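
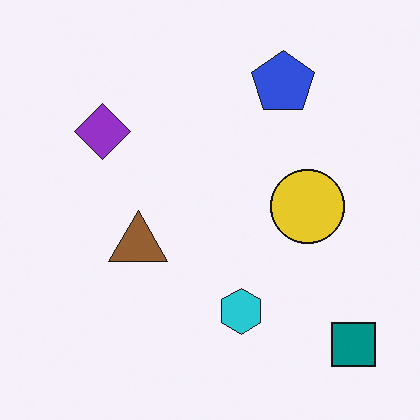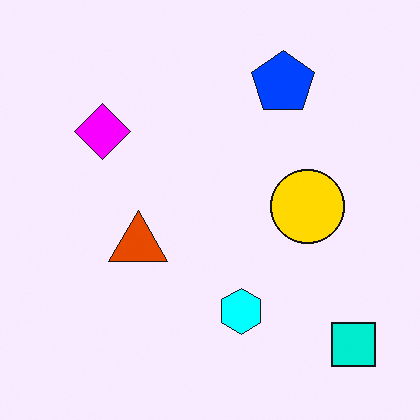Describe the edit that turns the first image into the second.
The transformation is: heavily oversaturated.

All colors are more vivid — a global saturation change.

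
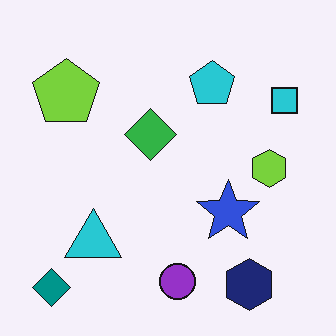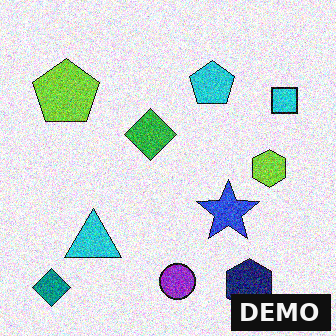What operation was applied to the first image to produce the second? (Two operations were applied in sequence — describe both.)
It was degraded with heavy additive noise, then watermarked with the text "DEMO" in the lower-right corner.

Random speckle covers the whole image, including the flat background. A dark label reading "DEMO" appears in the lower-right corner.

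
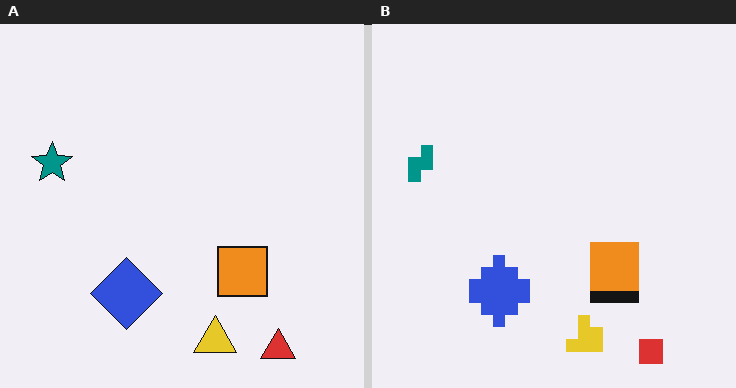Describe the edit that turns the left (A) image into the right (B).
The transformation is: coarsely pixelated.

Shapes are reduced to large square blocks; fine edges and outlines are lost — a downscale-then-upscale (mosaic) effect.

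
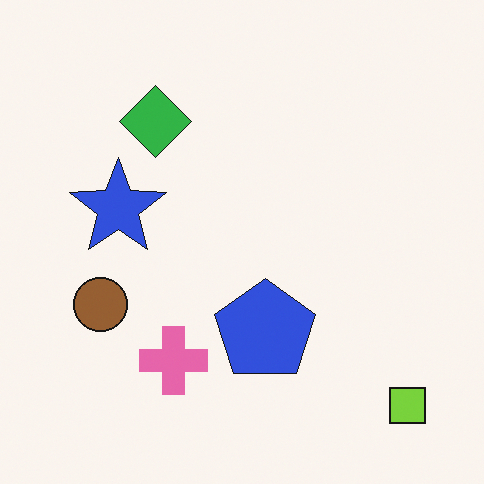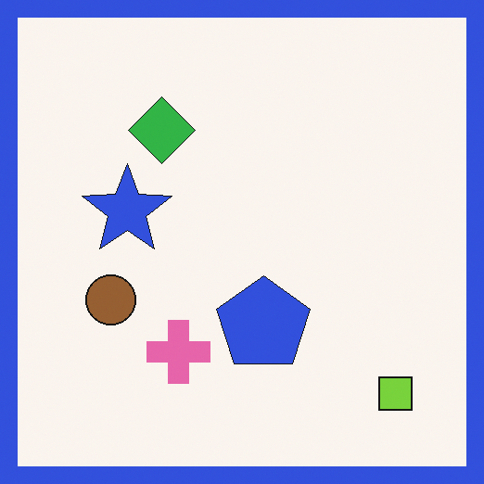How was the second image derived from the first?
The image was framed with a blue border.

A solid blue frame runs around the edge of the second image, with the content slightly shrunk inside it.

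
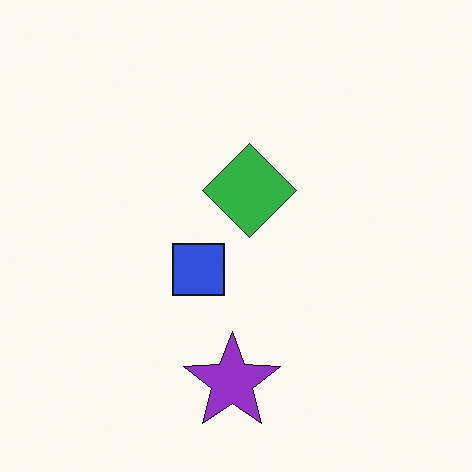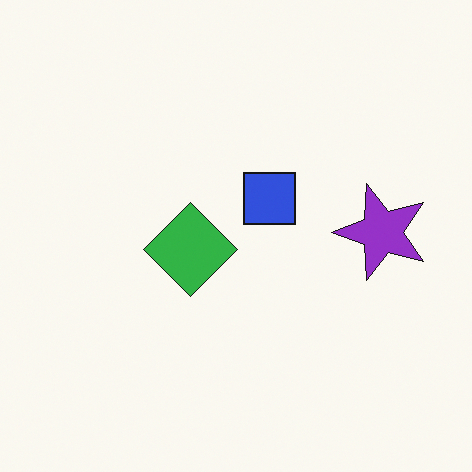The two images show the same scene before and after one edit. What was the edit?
The image was transposed (reflected across the top-left ↔ bottom-right diagonal).

Shapes have swapped their row and column positions — what was in the top-right is now in the bottom-left — a diagonal reflection.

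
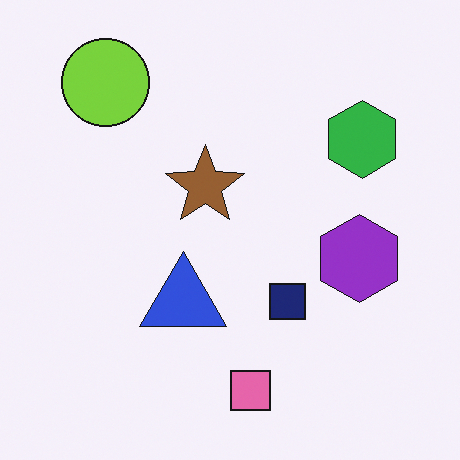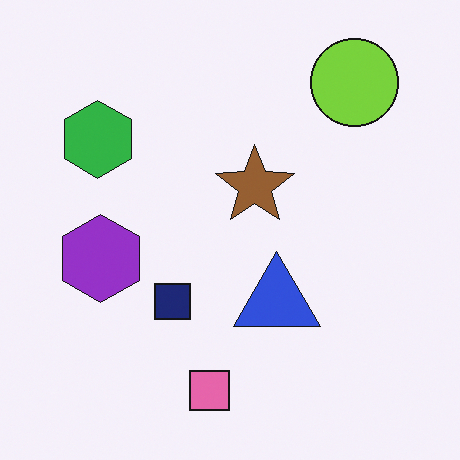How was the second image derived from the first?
It was flipped horizontally (left ↔ right).

The green hexagon is in the top-right of the first image and the top-left of the second — shapes on opposite sides of the vertical midline have swapped in a mirror flip.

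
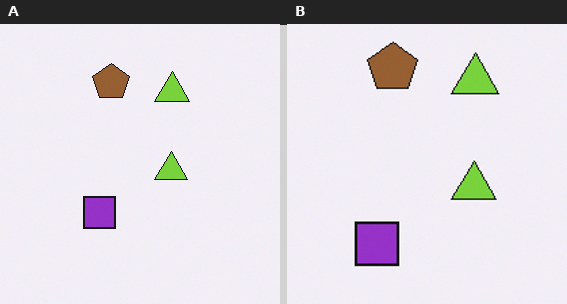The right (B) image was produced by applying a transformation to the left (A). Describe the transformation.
Cropped slightly and scaled back up.

The visible shapes are larger and the field of view is narrower; shapes near the original edges may be partly or wholly outside the frame — a crop-and-rescale.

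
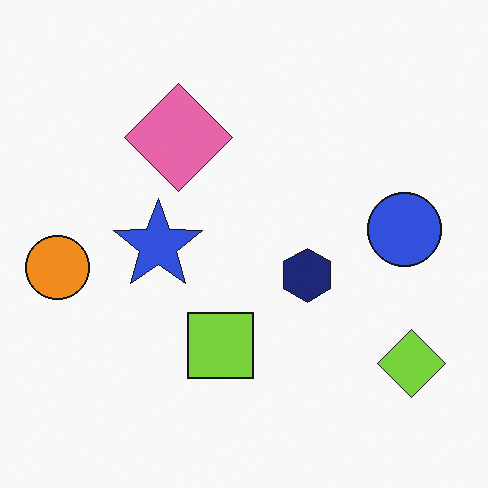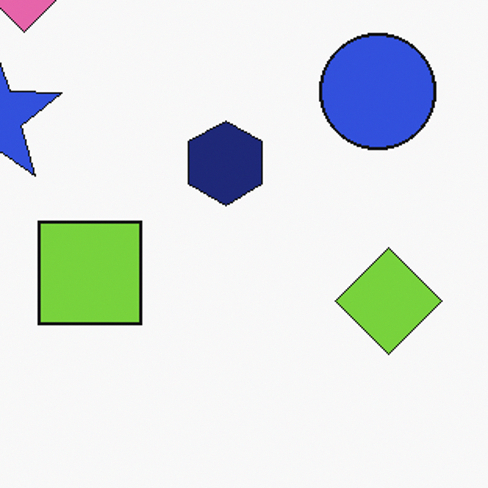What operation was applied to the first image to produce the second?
The image was cropped slightly and scaled back up.

The visible shapes are larger and the field of view is narrower; shapes near the original edges may be partly or wholly outside the frame — a crop-and-rescale.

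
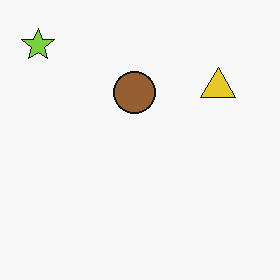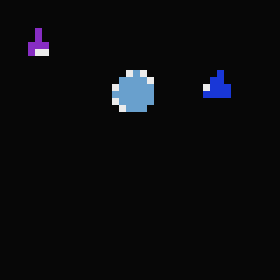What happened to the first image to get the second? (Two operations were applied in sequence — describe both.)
This is the original image color-inverted (negative), then moderately pixelated.

The light background has become dark and every shape's color is its complement — a photographic negative. Shapes are reduced to large square blocks; fine edges and outlines are lost — a downscale-then-upscale (mosaic) effect.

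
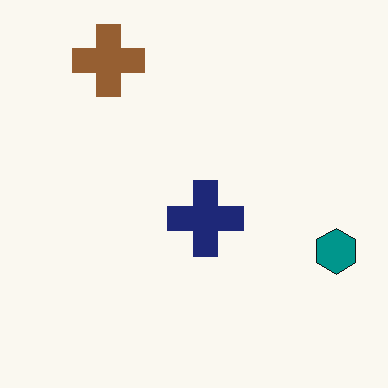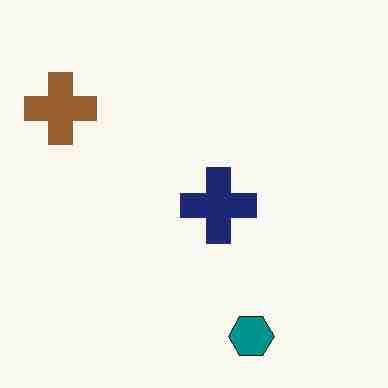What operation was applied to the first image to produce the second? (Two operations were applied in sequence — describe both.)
The second image is the first degraded with heavy JPEG compression, then transposed (reflected across the top-left ↔ bottom-right diagonal).

Blocky 8×8 compression artifacts appear around shape edges and the flat background shows ringing — characteristic JPEG degradation. Shapes have swapped their row and column positions — what was in the top-right is now in the bottom-left — a diagonal reflection.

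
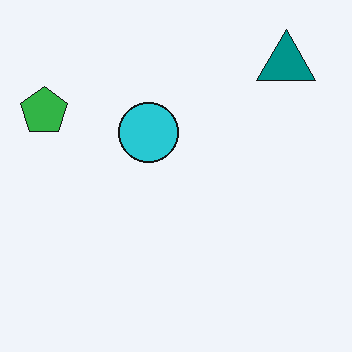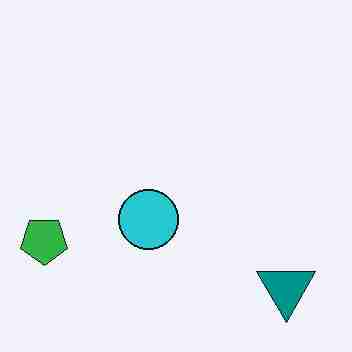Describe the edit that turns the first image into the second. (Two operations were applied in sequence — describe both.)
The transformation is: flipped vertically (top ↔ bottom), then degraded with heavy JPEG compression.

The teal triangle is in the top-right of the first image and the bottom-right of the second — shapes on opposite sides of the horizontal midline have swapped in a mirror flip. Blocky 8×8 compression artifacts appear around shape edges and the flat background shows ringing — characteristic JPEG degradation.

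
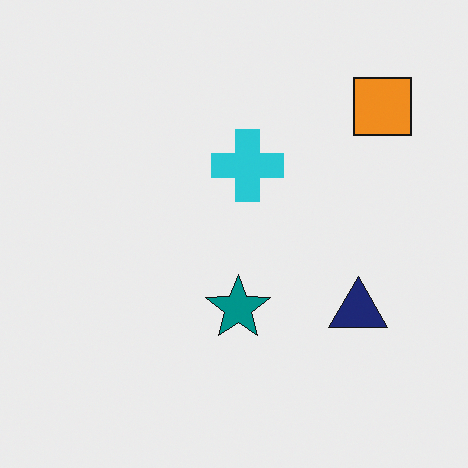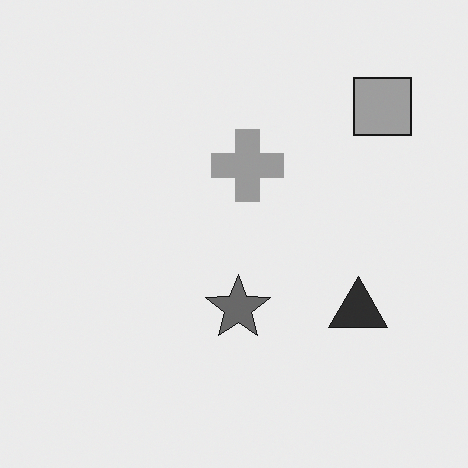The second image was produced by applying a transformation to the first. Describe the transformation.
Converted to grayscale.

All color is removed — every shape is now a shade of grey.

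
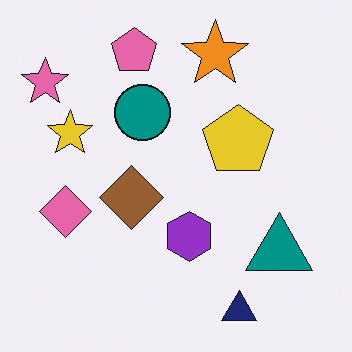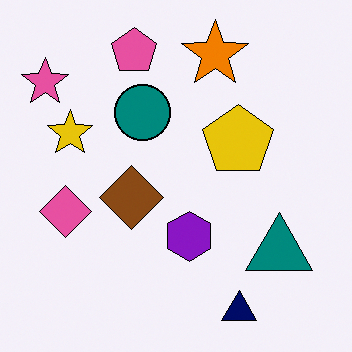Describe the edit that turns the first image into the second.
It was given slightly increased contrast.

Tones are pushed away from mid-grey across the whole image — a global contrast change.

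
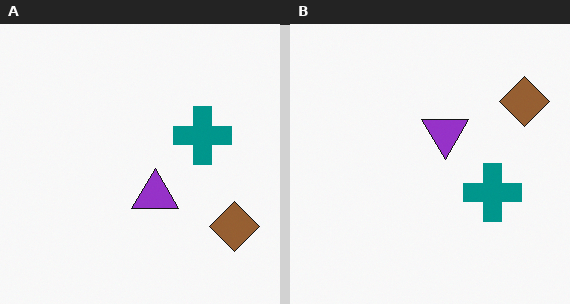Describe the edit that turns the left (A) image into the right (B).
This is the original image flipped vertically (top ↔ bottom).

The brown diamond is in the bottom-right of the left (A) image and the top-right of the right (B) — shapes on opposite sides of the horizontal midline have swapped in a mirror flip.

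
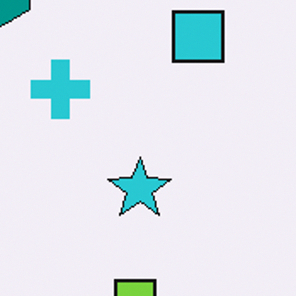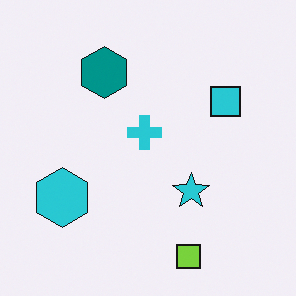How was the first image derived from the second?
It was cropped to a noticeably smaller region and rescaled.

The visible shapes are larger and the field of view is narrower; shapes near the original edges may be partly or wholly outside the frame — a crop-and-rescale.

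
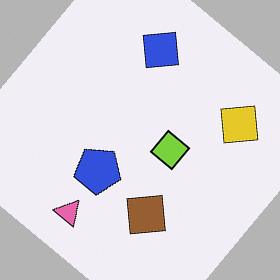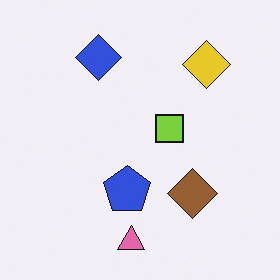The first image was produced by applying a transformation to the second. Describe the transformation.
Rotated clockwise by a large amount — several tens of degrees.

Every shape is tilted by the same angle and the image corners show triangular fill wedges — a whole-image rotation by a non-right angle.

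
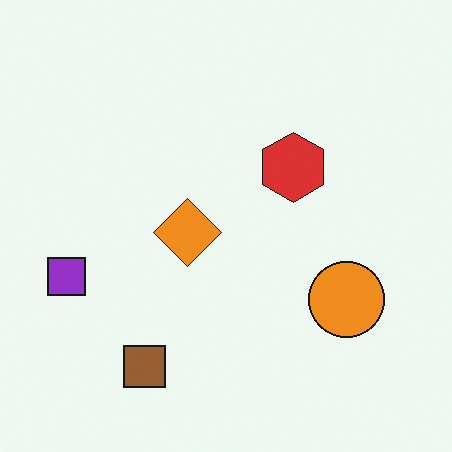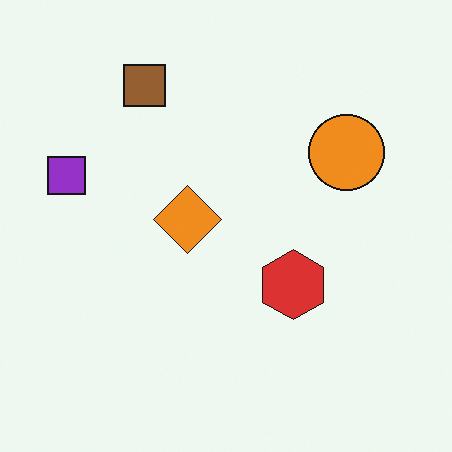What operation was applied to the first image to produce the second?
The second image is the first flipped vertically (top ↔ bottom).

The brown square is in the bottom-left of the first image and the top-left of the second — shapes on opposite sides of the horizontal midline have swapped in a mirror flip.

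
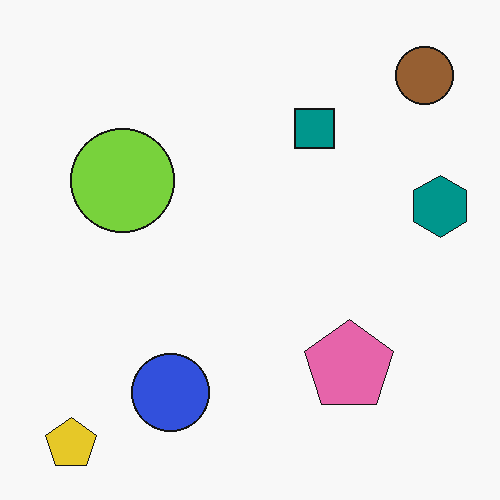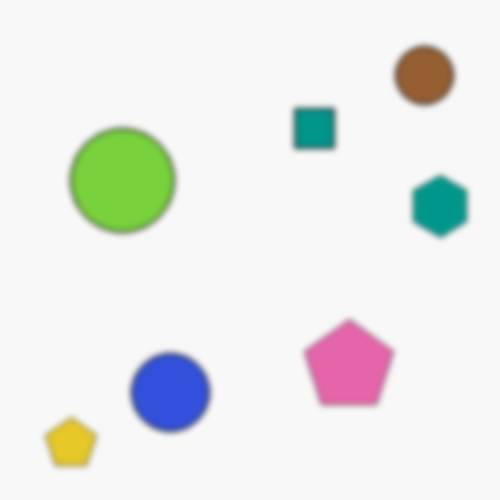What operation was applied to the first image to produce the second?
It was noticeably gaussian-blurred.

Shape edges and outlines are uniformly softened across the whole image.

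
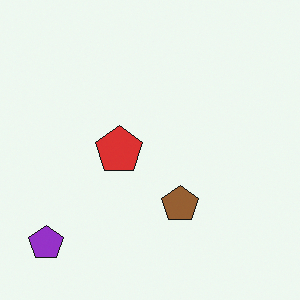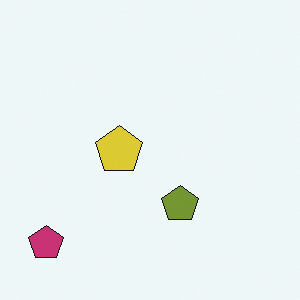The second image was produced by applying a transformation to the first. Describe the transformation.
Hue-shifted slightly.

Every shape's color has rotated by the same amount around the hue wheel — a uniform hue shift.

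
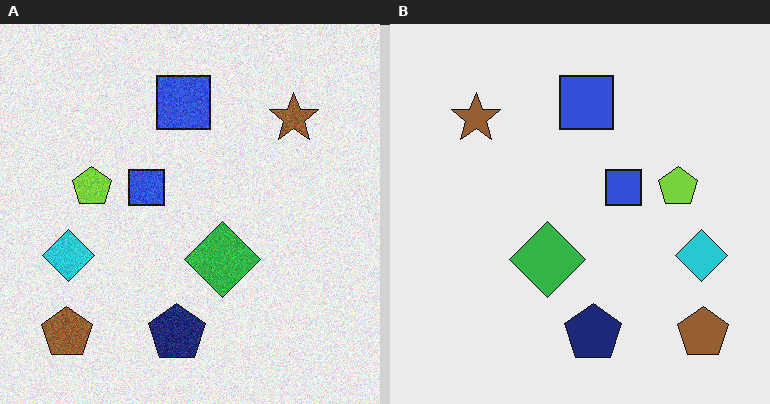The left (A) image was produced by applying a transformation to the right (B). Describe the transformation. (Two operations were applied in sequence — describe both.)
Flipped horizontally (left ↔ right), then degraded with visible gaussian noise.

The brown pentagon is in the bottom-right of the right (B) image and the bottom-left of the left (A) — shapes on opposite sides of the vertical midline have swapped in a mirror flip. Random speckle covers the whole image, including the flat background.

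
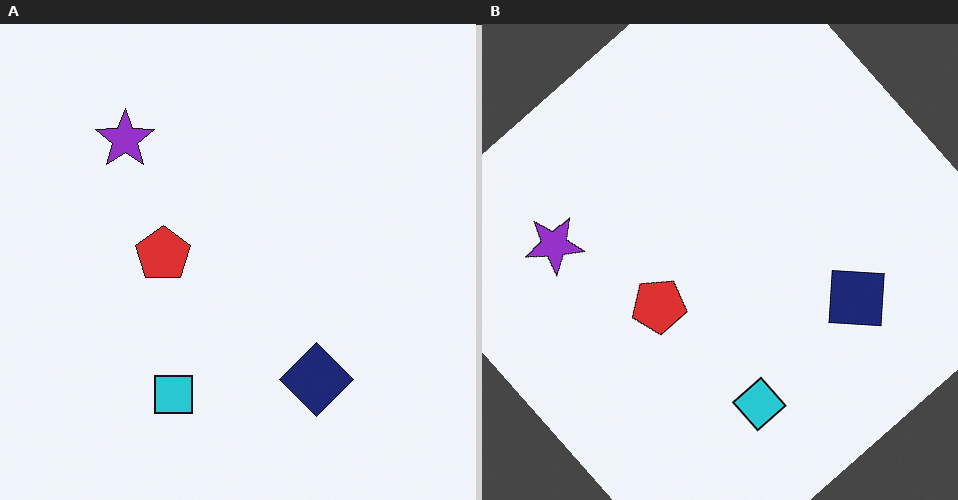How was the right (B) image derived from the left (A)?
Rotated counter-clockwise by a large amount — several tens of degrees.

Every shape is tilted by the same angle and the image corners show triangular fill wedges — a whole-image rotation by a non-right angle.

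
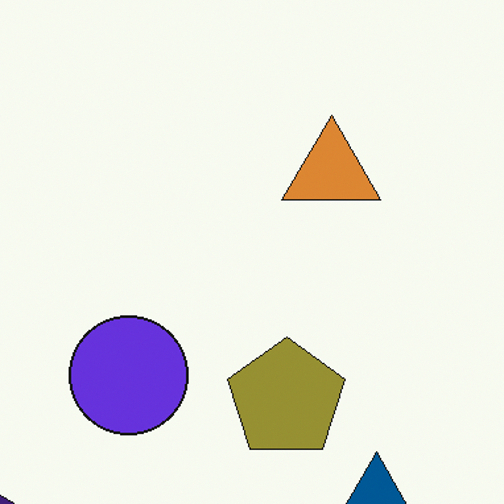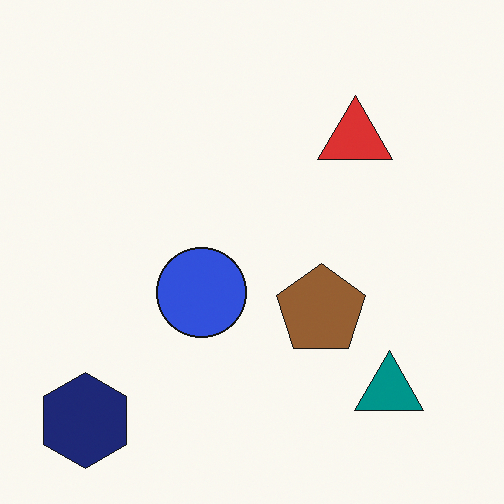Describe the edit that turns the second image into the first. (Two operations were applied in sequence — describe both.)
This is the original image cropped to a modestly smaller region and rescaled, then hue-shifted slightly.

The visible shapes are larger and the field of view is narrower; shapes near the original edges may be partly or wholly outside the frame — a crop-and-rescale. Every shape's color has rotated by the same amount around the hue wheel — a uniform hue shift.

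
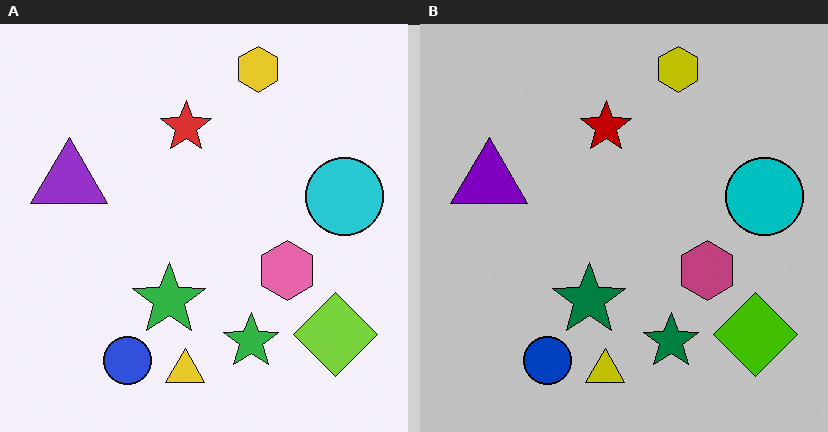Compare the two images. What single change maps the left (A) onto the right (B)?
The right (B) image is the left (A) aggressively posterized.

Each flat color has snapped to a coarser quantized level — most visibly, the near-white background has dropped to a flat grey.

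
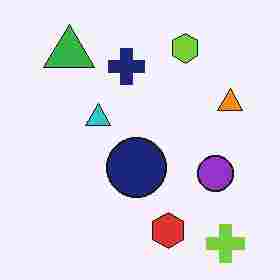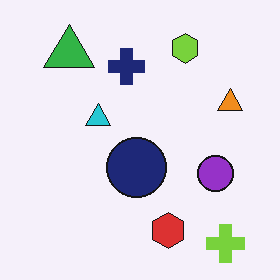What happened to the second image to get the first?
The first image is the second heavily JPEG-compressed with obvious blocking artifacts.

Blocky 8×8 compression artifacts appear around shape edges and the flat background shows ringing — characteristic JPEG degradation.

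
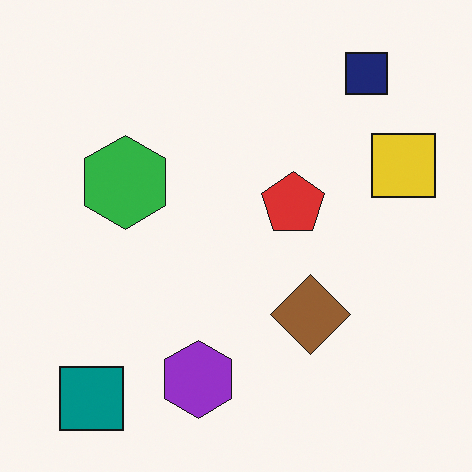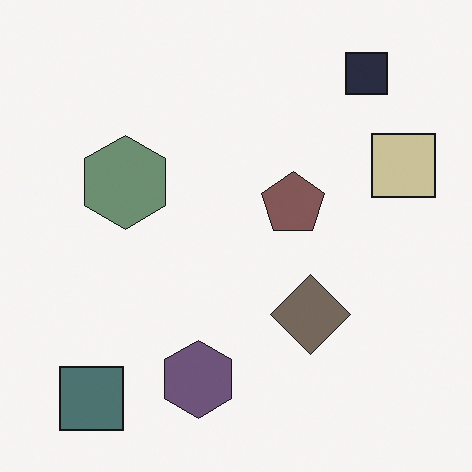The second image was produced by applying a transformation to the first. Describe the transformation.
It was heavily desaturated.

All colors are more muted and greyish — a global saturation change.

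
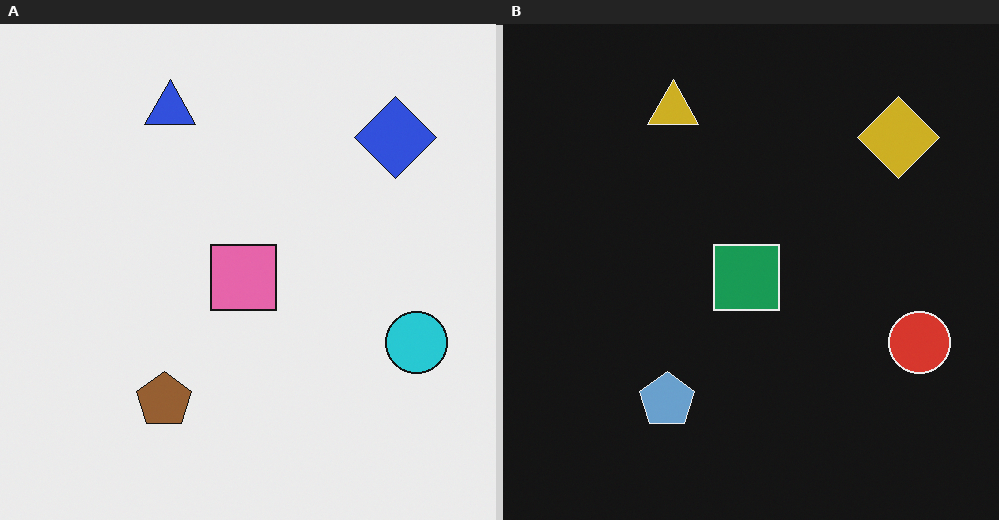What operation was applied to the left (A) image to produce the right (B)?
The image was color-inverted (negative).

The light background has become dark and every shape's color is its complement — a photographic negative.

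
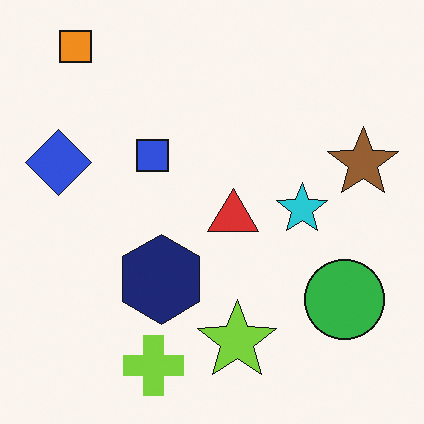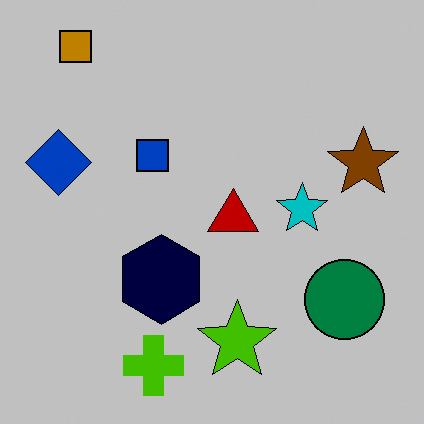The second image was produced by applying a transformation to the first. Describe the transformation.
It was aggressively posterized.

Each flat color has snapped to a coarser quantized level — most visibly, the near-white background has dropped to a flat grey.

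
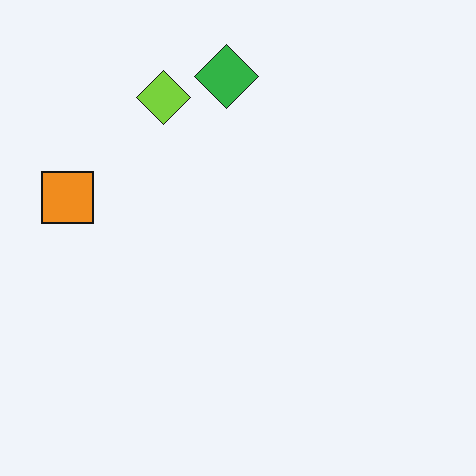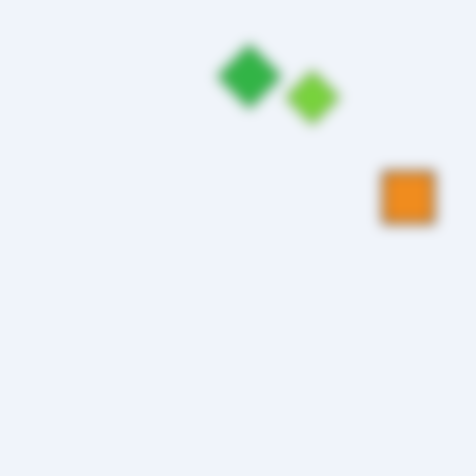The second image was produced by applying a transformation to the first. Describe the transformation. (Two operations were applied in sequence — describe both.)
The second image is the first flipped horizontally (left ↔ right), then heavily blurred.

The orange square is in the left of the first image and the right of the second — shapes on opposite sides of the vertical midline have swapped in a mirror flip. Shape edges and outlines are uniformly softened across the whole image.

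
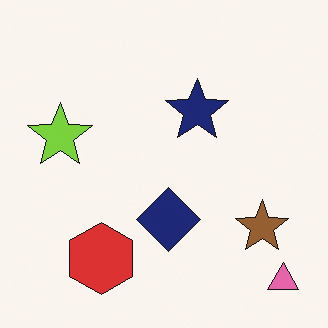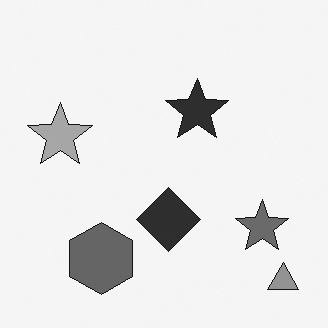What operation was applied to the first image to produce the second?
The transformation is: converted to grayscale.

All color is removed — every shape is now a shade of grey.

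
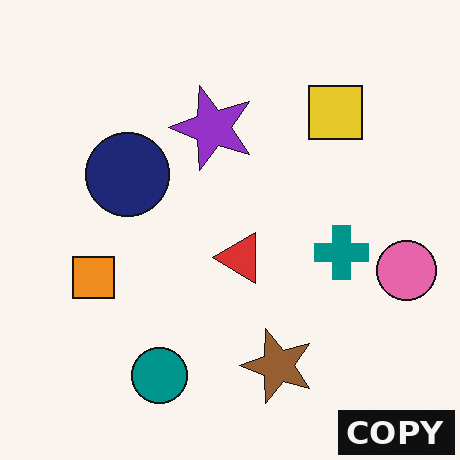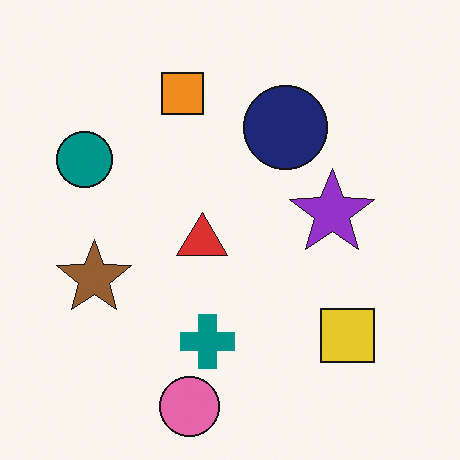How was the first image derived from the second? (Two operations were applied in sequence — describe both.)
The first image is the second rotated 90° counter-clockwise, then watermarked with the text "COPY" in the lower-right corner.

The pink circle sits in the bottom of the second image and the right of the first — consistent with a whole-image 90° counter-clockwise rotation. A dark label reading "COPY" appears in the lower-right corner.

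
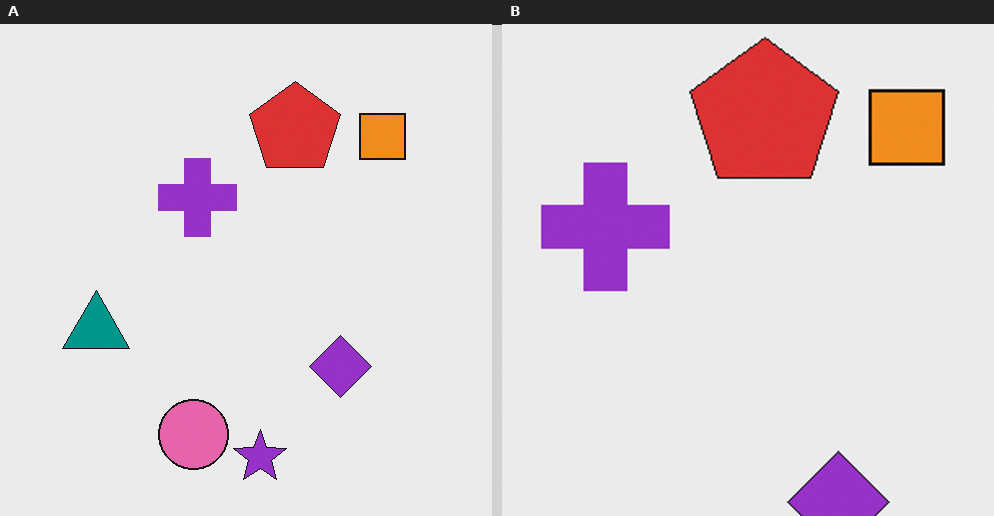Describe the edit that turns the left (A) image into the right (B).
This is the original image cropped to a noticeably smaller region and rescaled.

The visible shapes are larger and the field of view is narrower; shapes near the original edges may be partly or wholly outside the frame — a crop-and-rescale.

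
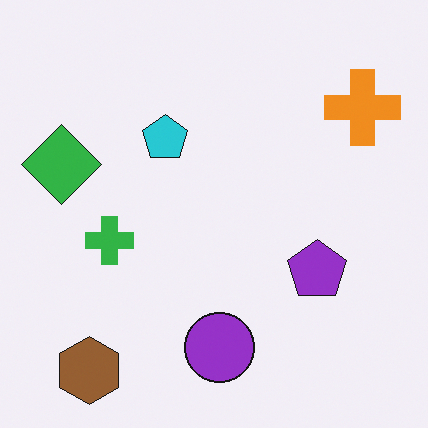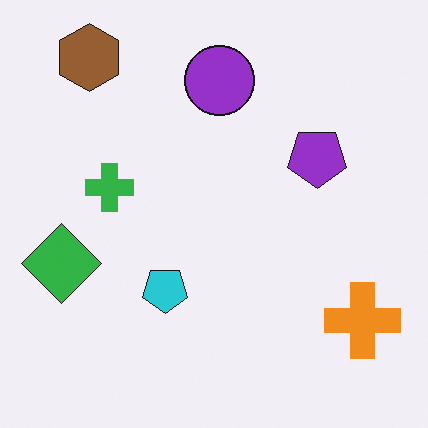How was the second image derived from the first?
The second image is the first flipped vertically (top ↔ bottom).

The brown hexagon is in the bottom-left of the first image and the top-left of the second — shapes on opposite sides of the horizontal midline have swapped in a mirror flip.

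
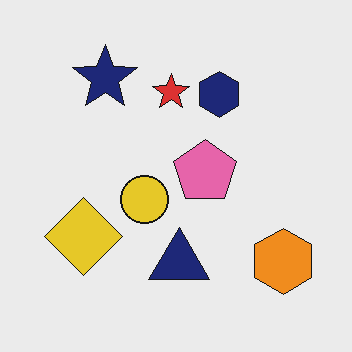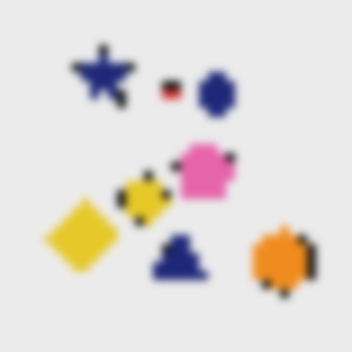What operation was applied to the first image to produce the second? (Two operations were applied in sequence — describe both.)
Coarsely pixelated, then noticeably gaussian-blurred.

Shapes are reduced to large square blocks; fine edges and outlines are lost — a downscale-then-upscale (mosaic) effect. Shape edges and outlines are uniformly softened across the whole image.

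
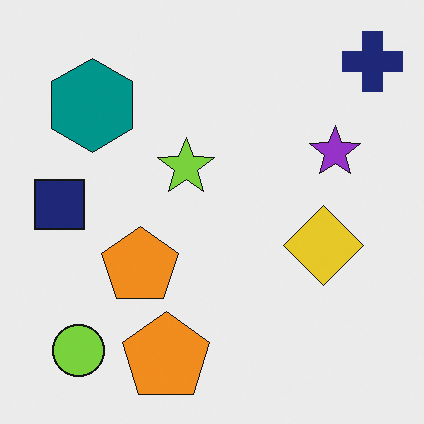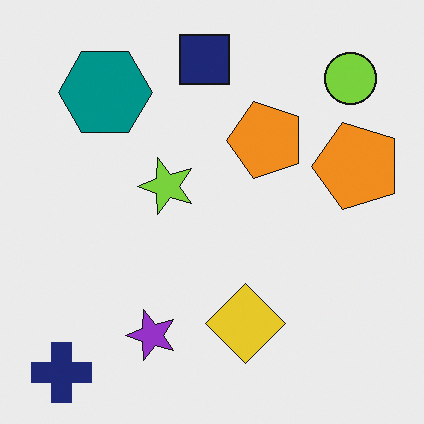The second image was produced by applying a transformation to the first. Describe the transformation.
It was transposed (reflected across the top-left ↔ bottom-right diagonal).

Shapes have swapped their row and column positions — what was in the top-right is now in the bottom-left — a diagonal reflection.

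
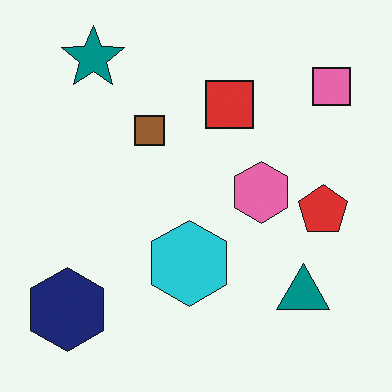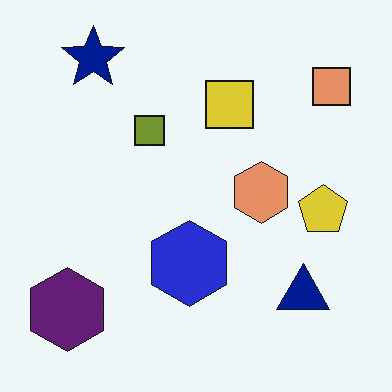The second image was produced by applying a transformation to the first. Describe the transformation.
The image was hue-shifted slightly.

Every shape's color has rotated by the same amount around the hue wheel — a uniform hue shift.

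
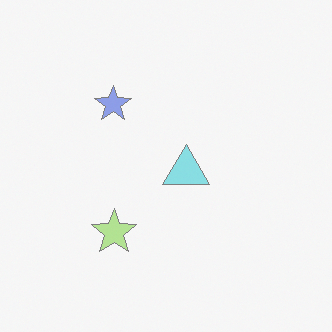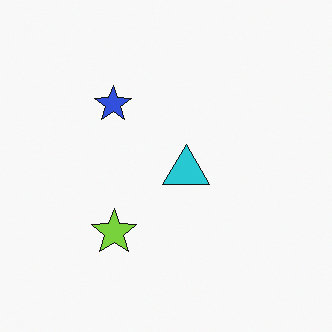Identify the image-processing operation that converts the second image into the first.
The transformation is: given much lower contrast.

Tones are pushed toward mid-grey across the whole image — a global contrast change.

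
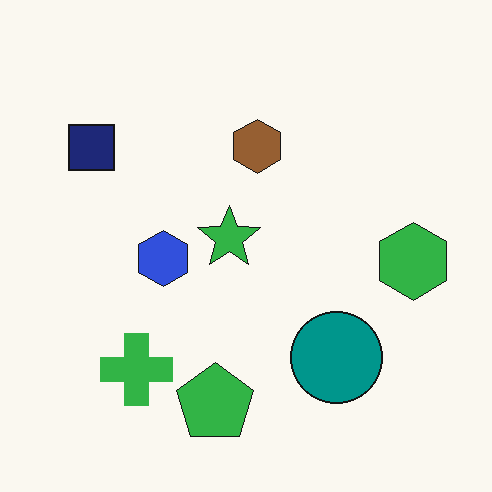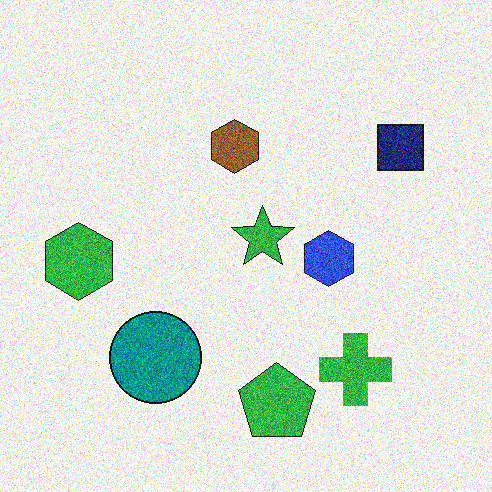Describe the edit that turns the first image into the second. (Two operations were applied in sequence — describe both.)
The transformation is: degraded with strong gaussian noise, then flipped horizontally (left ↔ right).

Random speckle covers the whole image, including the flat background. The green hexagon is in the right of the first image and the left of the second — shapes on opposite sides of the vertical midline have swapped in a mirror flip.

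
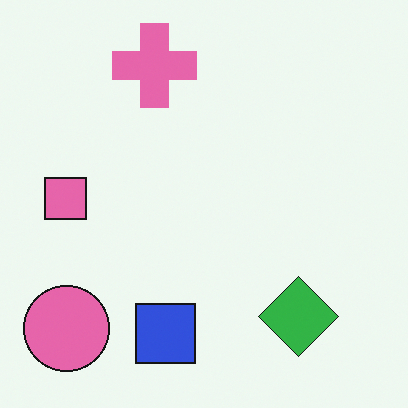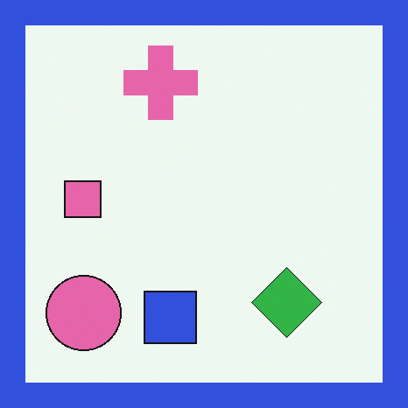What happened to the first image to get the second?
This is the original image framed with a blue border.

A solid blue frame runs around the edge of the second image, with the content slightly shrunk inside it.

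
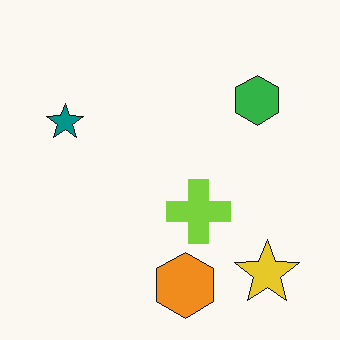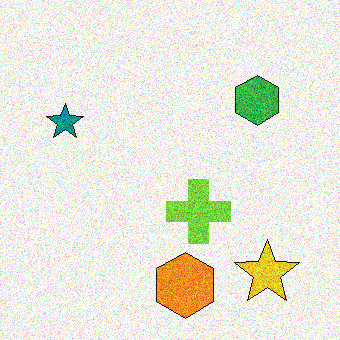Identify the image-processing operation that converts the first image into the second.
The second image is the first degraded with strong gaussian noise.

Random speckle covers the whole image, including the flat background.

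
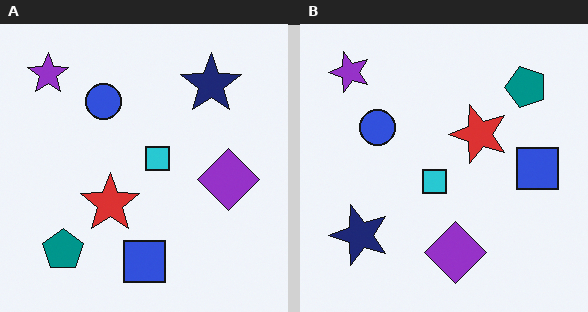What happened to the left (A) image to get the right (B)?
Transposed (reflected across the top-left ↔ bottom-right diagonal).

Shapes have swapped their row and column positions — what was in the top-right is now in the bottom-left — a diagonal reflection.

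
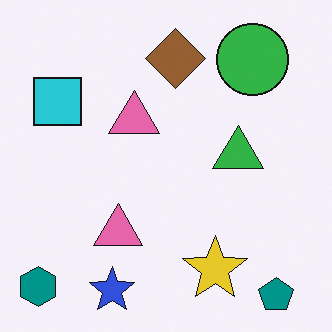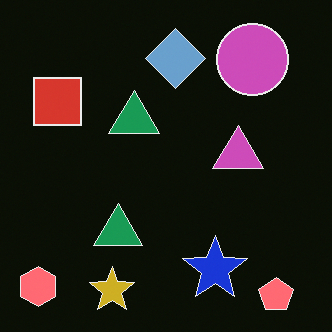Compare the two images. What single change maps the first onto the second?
Color-inverted (negative).

The light background has become dark and every shape's color is its complement — a photographic negative.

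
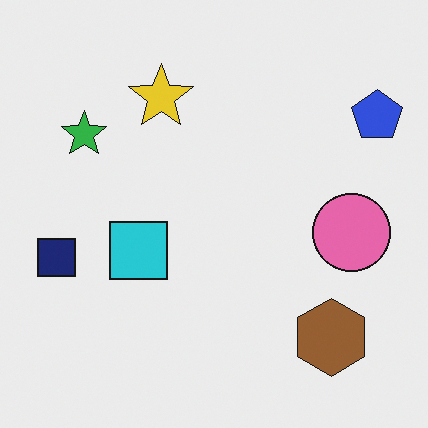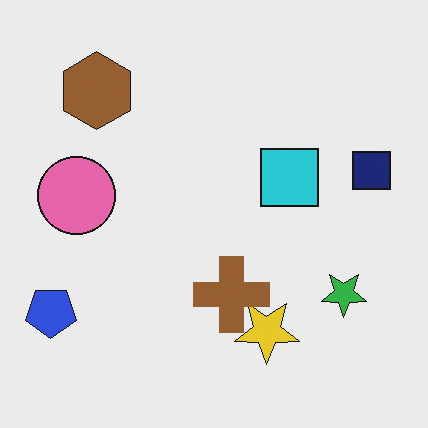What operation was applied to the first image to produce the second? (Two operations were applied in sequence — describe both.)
Rotated 180°, then overlaid with an additional brown cross.

The blue pentagon sits in the top-right of the first image and the bottom-left of the second — consistent with a whole-image 180° rotation. A brown cross appears in the second image that is absent from the first.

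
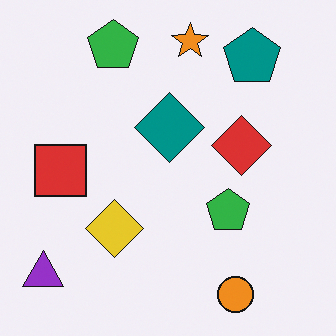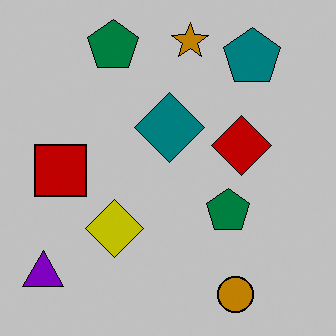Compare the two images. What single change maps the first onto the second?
It was heavily posterized to just a handful of flat colors.

Each flat color has snapped to a coarser quantized level — most visibly, the near-white background has dropped to a flat grey.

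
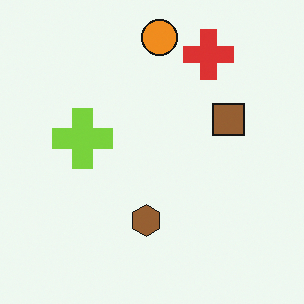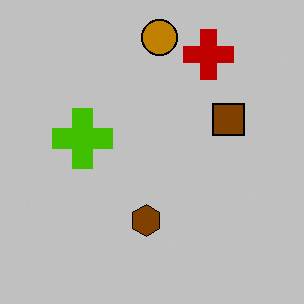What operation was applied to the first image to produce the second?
Aggressively posterized.

Each flat color has snapped to a coarser quantized level — most visibly, the near-white background has dropped to a flat grey.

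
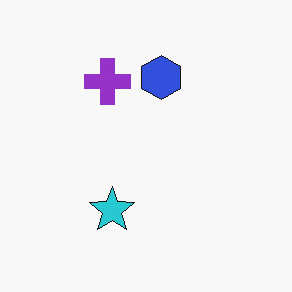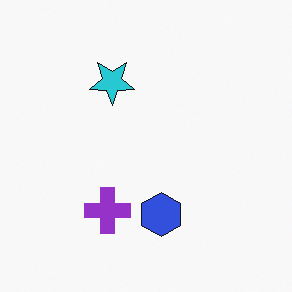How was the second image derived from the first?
Flipped vertically (top ↔ bottom).

The blue hexagon is in the top of the first image and the bottom of the second — shapes on opposite sides of the horizontal midline have swapped in a mirror flip.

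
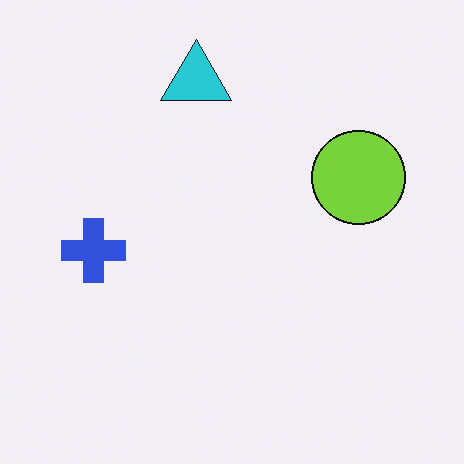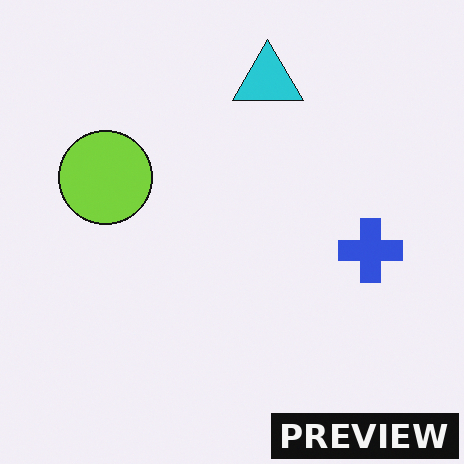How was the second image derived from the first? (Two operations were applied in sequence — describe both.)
This is the original image flipped horizontally (left ↔ right), then watermarked with the text "PREVIEW" in the lower-right corner.

The blue cross is in the left of the first image and the right of the second — shapes on opposite sides of the vertical midline have swapped in a mirror flip. A dark label reading "PREVIEW" appears in the lower-right corner.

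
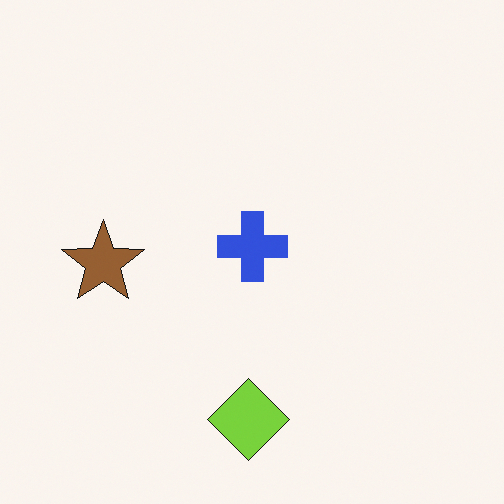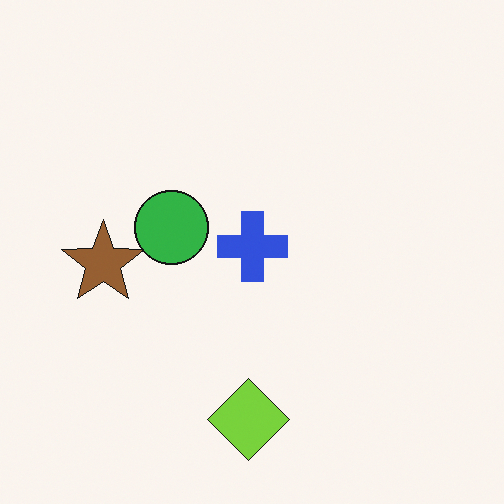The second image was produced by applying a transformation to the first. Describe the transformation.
The second image is the first overlaid with an additional green circle.

A green circle appears in the second image that is absent from the first.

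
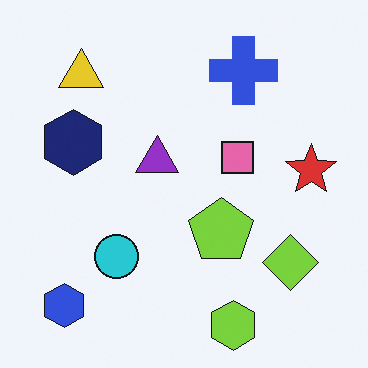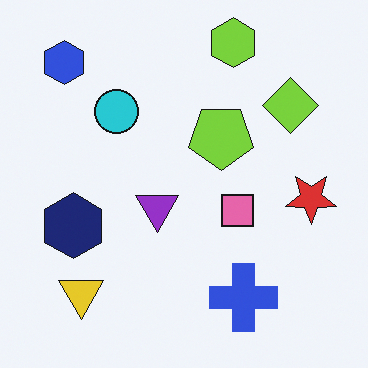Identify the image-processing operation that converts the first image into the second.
The image was flipped vertically (top ↔ bottom).

The lime hexagon is in the bottom of the first image and the top of the second — shapes on opposite sides of the horizontal midline have swapped in a mirror flip.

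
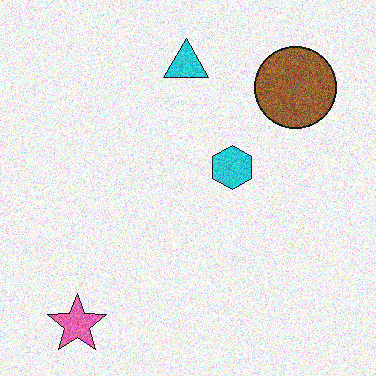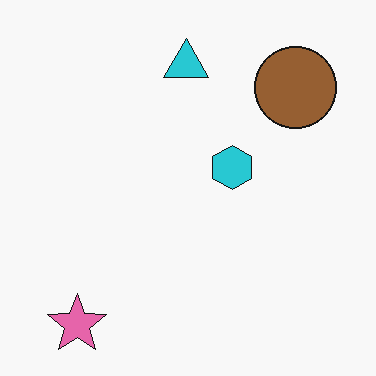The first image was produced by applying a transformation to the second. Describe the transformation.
This is the original image degraded with a thick layer of grain.

Random speckle covers the whole image, including the flat background.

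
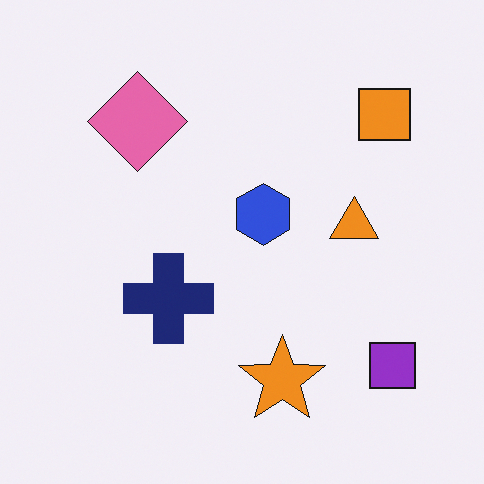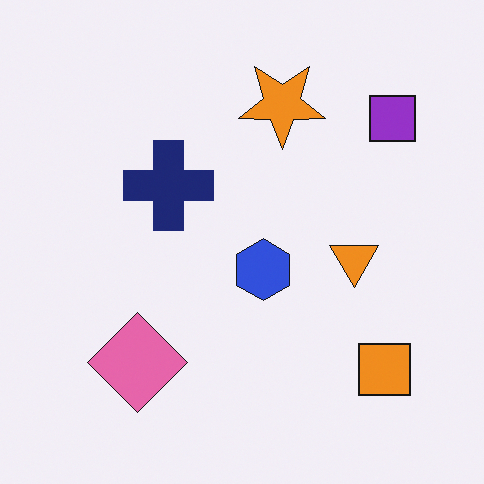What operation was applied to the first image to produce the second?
Flipped vertically (top ↔ bottom).

The orange star is in the bottom of the first image and the top of the second — shapes on opposite sides of the horizontal midline have swapped in a mirror flip.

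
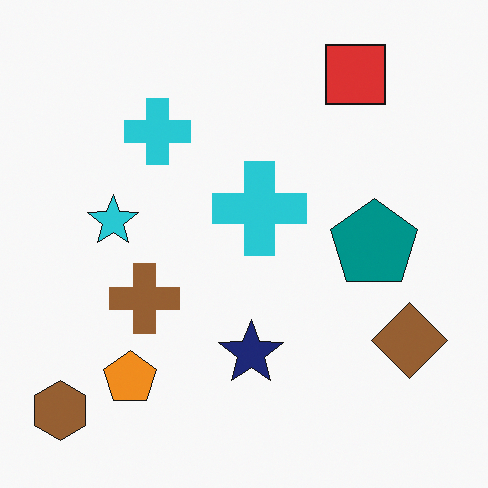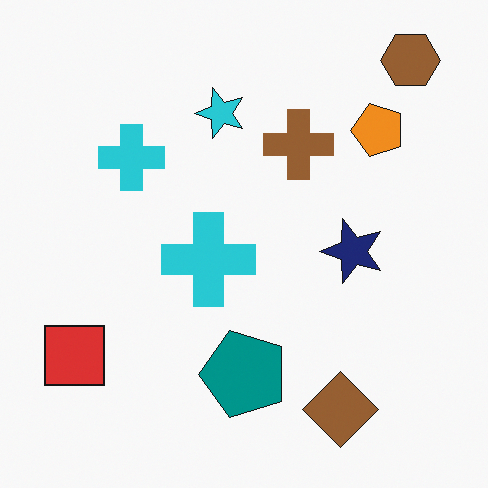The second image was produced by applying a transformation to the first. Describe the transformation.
It was transposed (reflected across the top-left ↔ bottom-right diagonal).

Shapes have swapped their row and column positions — what was in the top-right is now in the bottom-left — a diagonal reflection.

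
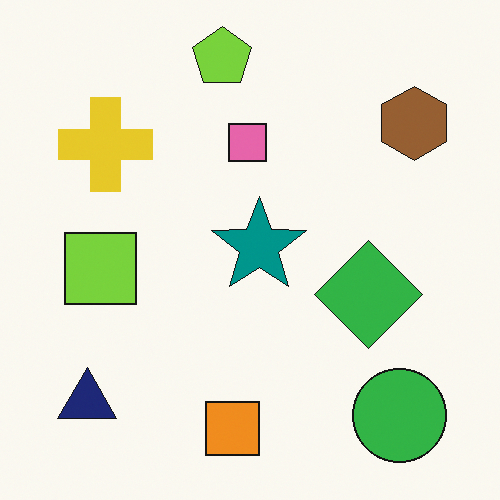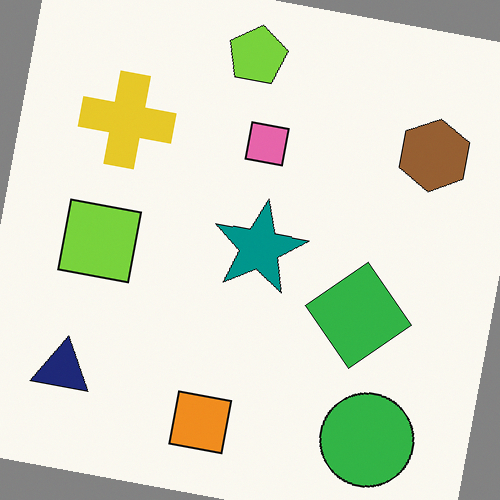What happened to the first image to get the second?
It was rotated clockwise by a slight angle.

Every shape is tilted by the same angle and the image corners show triangular fill wedges — a whole-image rotation by a non-right angle.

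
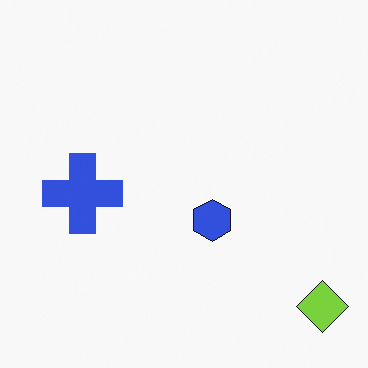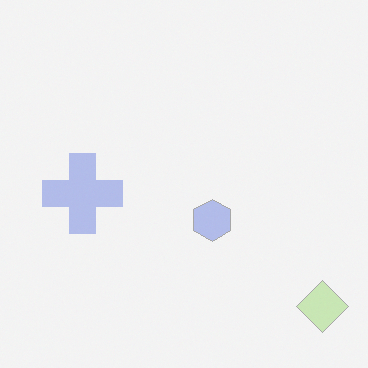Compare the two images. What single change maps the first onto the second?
This is the original image washed out (contrast reduced).

Tones are pushed toward mid-grey across the whole image — a global contrast change.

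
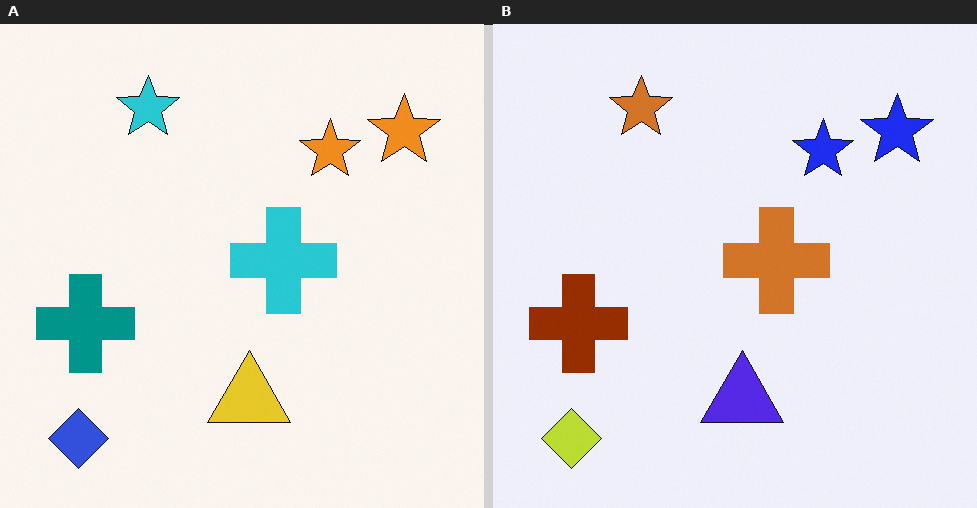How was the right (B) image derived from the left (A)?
The right (B) image is the left (A) hue-shifted by a large amount.

Every shape's color has rotated by the same amount around the hue wheel — a uniform hue shift.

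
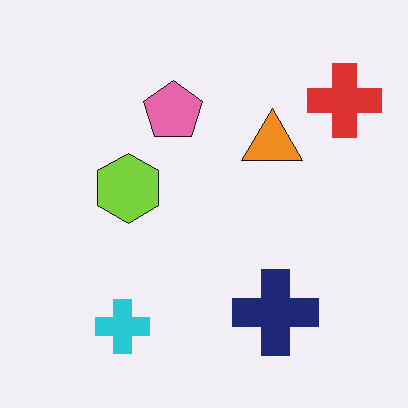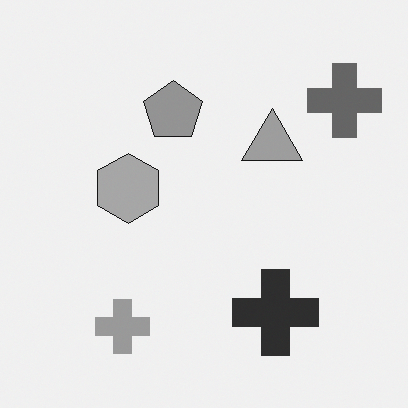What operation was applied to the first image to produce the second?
Converted to grayscale.

All color is removed — every shape is now a shade of grey.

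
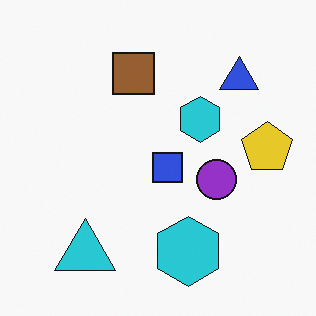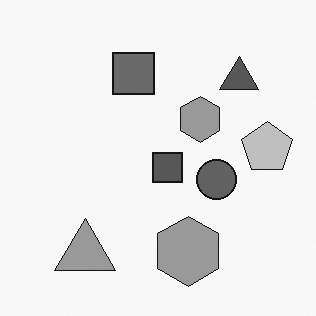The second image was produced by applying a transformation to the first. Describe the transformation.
It was converted to grayscale.

All color is removed — every shape is now a shade of grey.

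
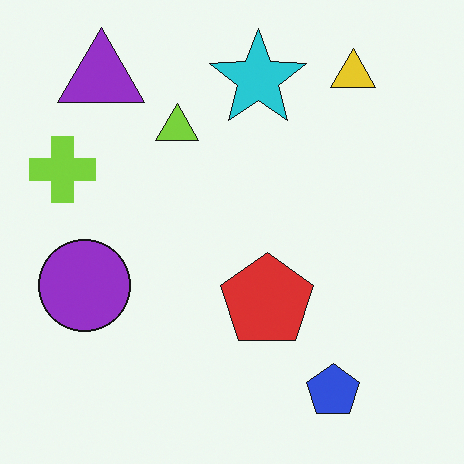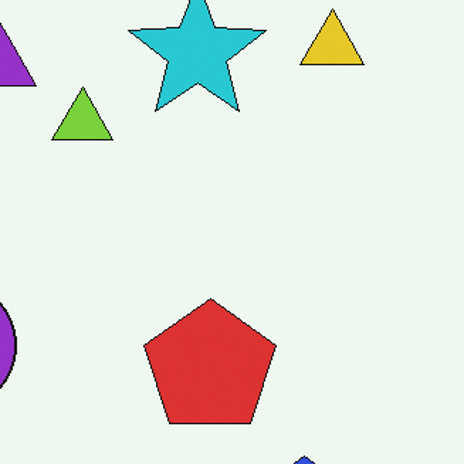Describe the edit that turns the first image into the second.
The transformation is: cropped to a modestly smaller region and rescaled.

The visible shapes are larger and the field of view is narrower; shapes near the original edges may be partly or wholly outside the frame — a crop-and-rescale.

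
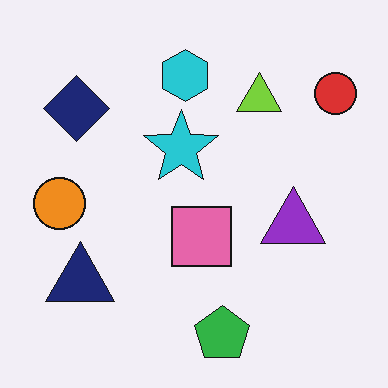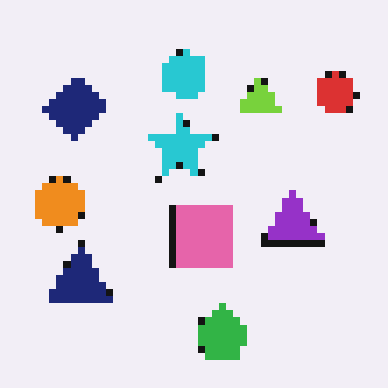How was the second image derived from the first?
The transformation is: moderately pixelated.

Shapes are reduced to large square blocks; fine edges and outlines are lost — a downscale-then-upscale (mosaic) effect.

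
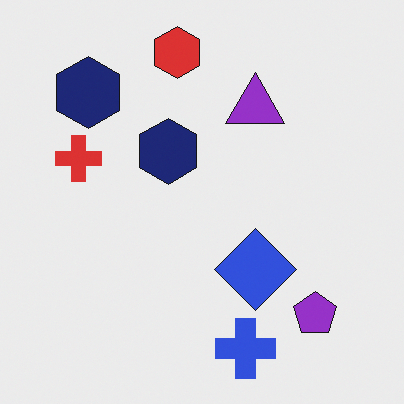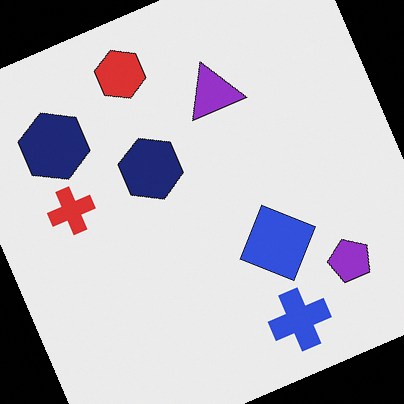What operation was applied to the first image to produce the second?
The image was rotated counter-clockwise by a clearly visible amount.

Every shape is tilted by the same angle and the image corners show triangular fill wedges — a whole-image rotation by a non-right angle.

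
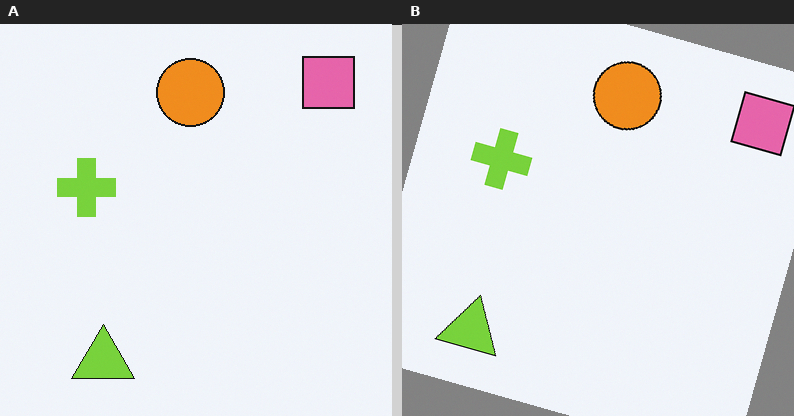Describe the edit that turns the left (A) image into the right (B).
The image was rotated clockwise by a moderate amount.

Every shape is tilted by the same angle and the image corners show triangular fill wedges — a whole-image rotation by a non-right angle.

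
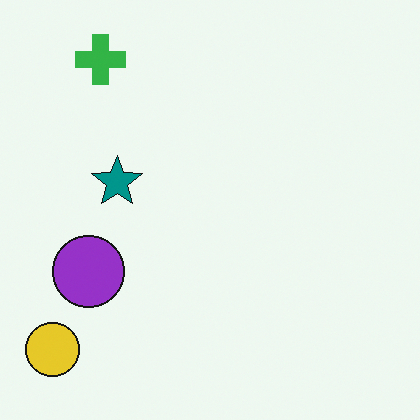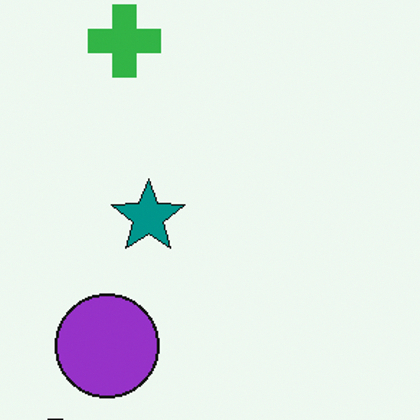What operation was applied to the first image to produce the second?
This is the original image cropped slightly and scaled back up.

The visible shapes are larger and the field of view is narrower; shapes near the original edges may be partly or wholly outside the frame — a crop-and-rescale.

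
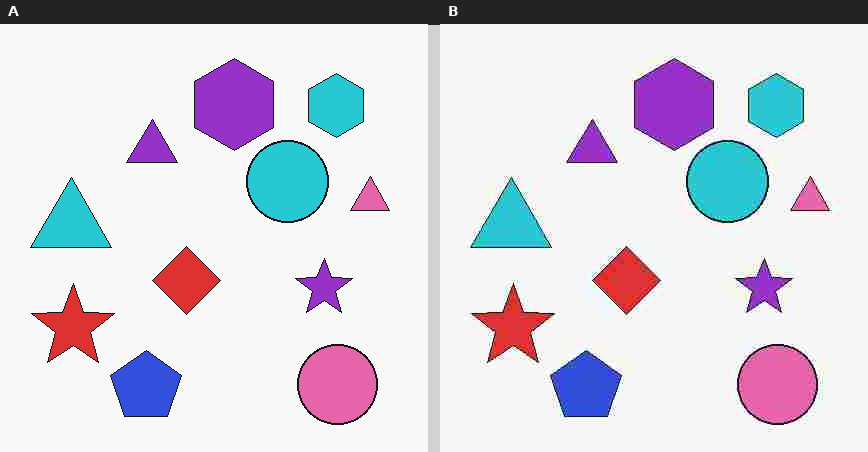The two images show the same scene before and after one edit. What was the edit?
It was degraded with heavy JPEG compression.

Blocky 8×8 compression artifacts appear around shape edges and the flat background shows ringing — characteristic JPEG degradation.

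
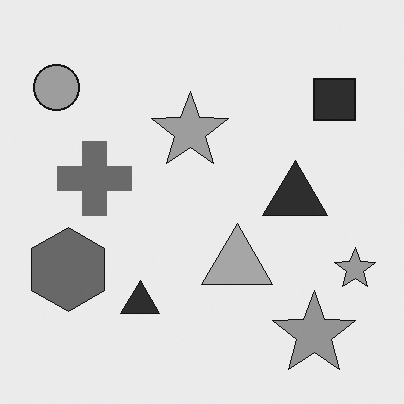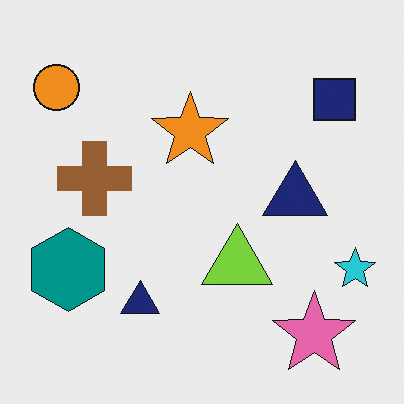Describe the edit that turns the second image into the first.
The image was converted to grayscale.

All color is removed — every shape is now a shade of grey.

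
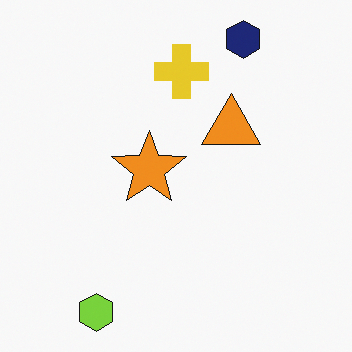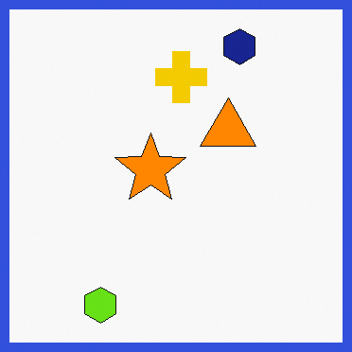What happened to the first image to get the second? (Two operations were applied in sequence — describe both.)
The transformation is: slightly oversaturated, then framed with a blue border.

All colors are more vivid — a global saturation change. A solid blue frame runs around the edge of the second image, with the content slightly shrunk inside it.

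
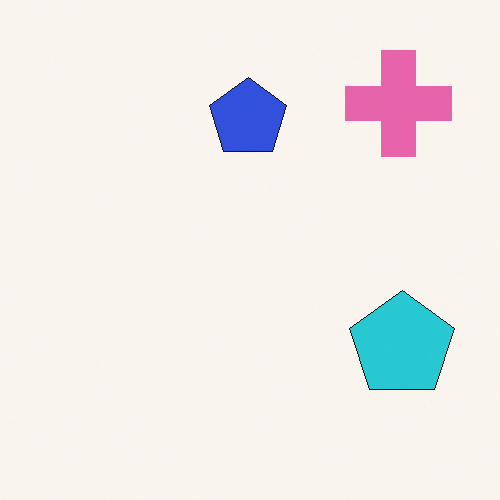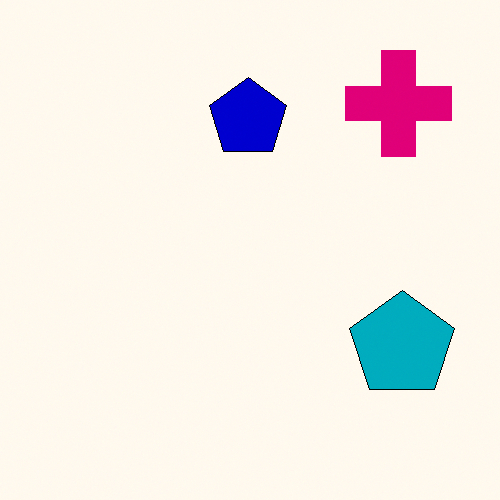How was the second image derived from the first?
The second image is the first given much higher contrast.

Tones are pushed away from mid-grey across the whole image — a global contrast change.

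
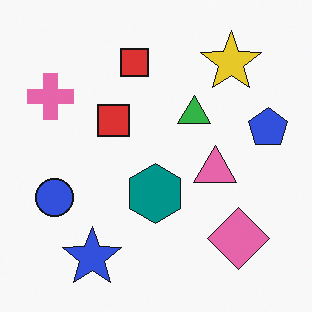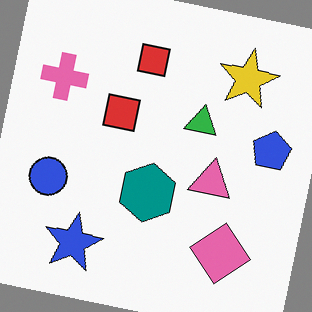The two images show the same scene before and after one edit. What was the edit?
The image was rotated clockwise by a slight angle.

Every shape is tilted by the same angle and the image corners show triangular fill wedges — a whole-image rotation by a non-right angle.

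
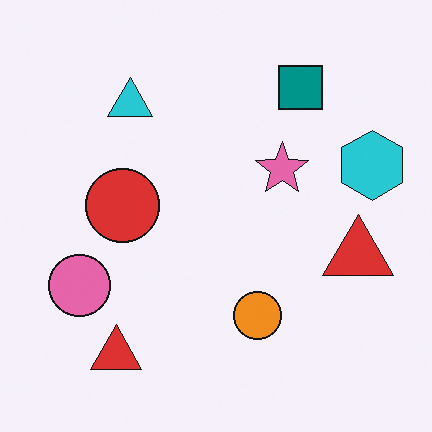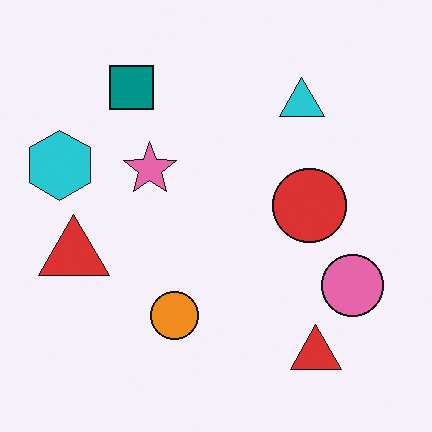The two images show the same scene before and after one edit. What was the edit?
This is the original image flipped horizontally (left ↔ right).

The cyan hexagon is in the right of the first image and the left of the second — shapes on opposite sides of the vertical midline have swapped in a mirror flip.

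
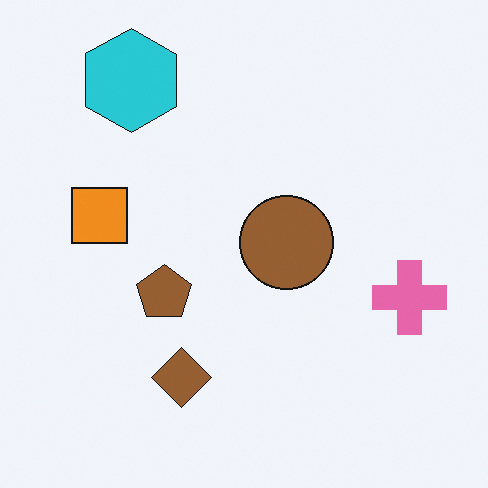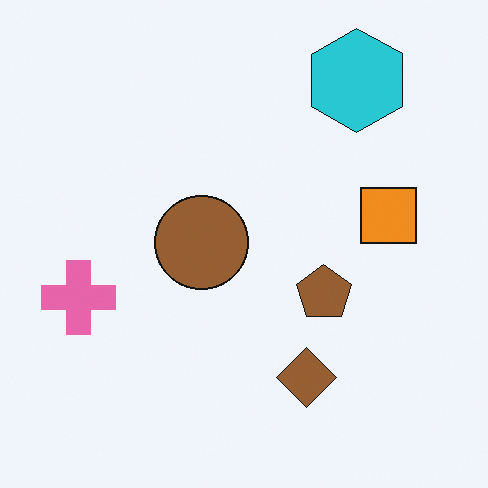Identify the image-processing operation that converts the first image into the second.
The image was flipped horizontally (left ↔ right).

The pink cross is in the right of the first image and the left of the second — shapes on opposite sides of the vertical midline have swapped in a mirror flip.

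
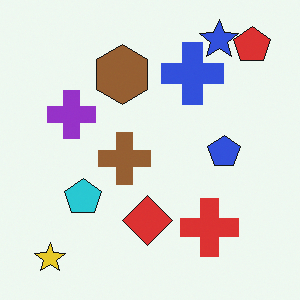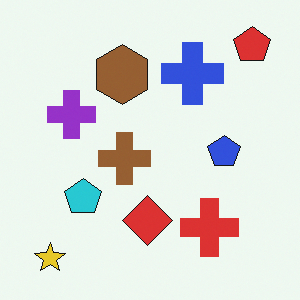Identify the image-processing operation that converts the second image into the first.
Overlaid with an additional blue star.

A blue star appears in the first image that is absent from the second.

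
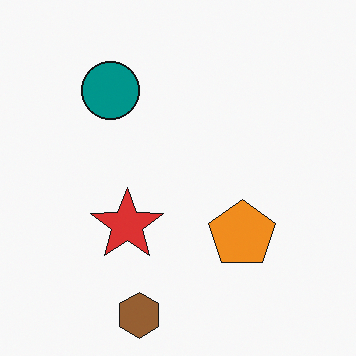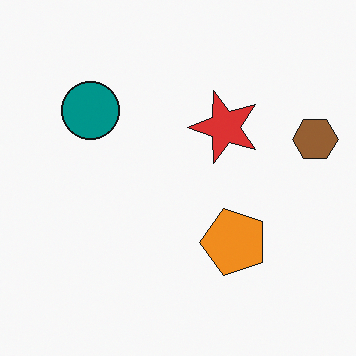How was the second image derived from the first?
The second image is the first transposed (reflected across the top-left ↔ bottom-right diagonal).

Shapes have swapped their row and column positions — what was in the top-right is now in the bottom-left — a diagonal reflection.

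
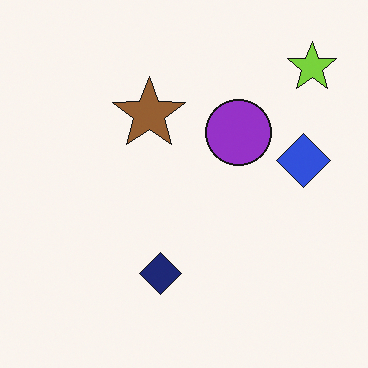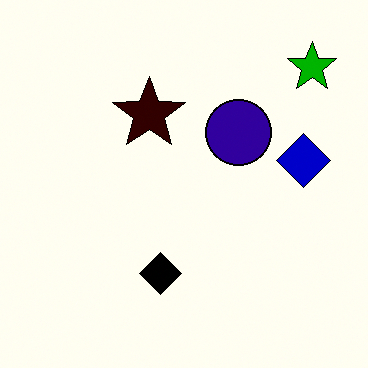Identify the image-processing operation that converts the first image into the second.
It was given much higher contrast.

Tones are pushed away from mid-grey across the whole image — a global contrast change.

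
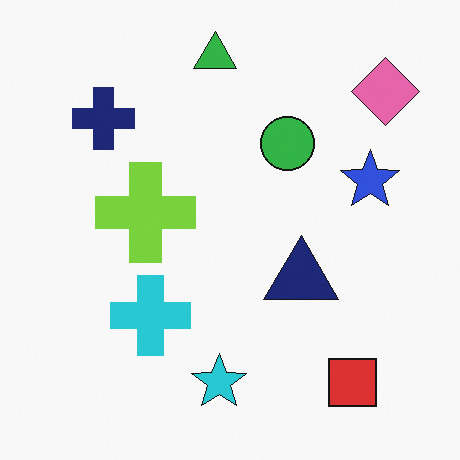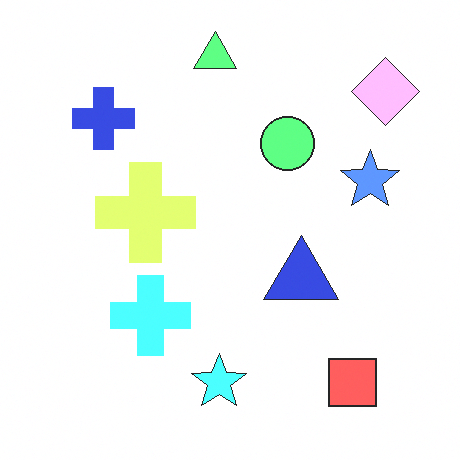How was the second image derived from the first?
The image was brightened a lot.

Every pixel — background and shapes alike — is uniformly brightened.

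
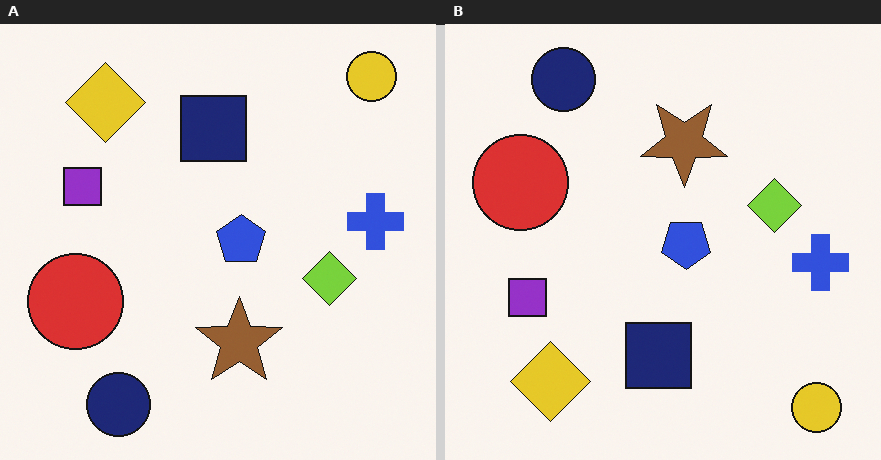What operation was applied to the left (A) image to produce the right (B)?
The transformation is: flipped vertically (top ↔ bottom).

The yellow circle is in the top-right of the left (A) image and the bottom-right of the right (B) — shapes on opposite sides of the horizontal midline have swapped in a mirror flip.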